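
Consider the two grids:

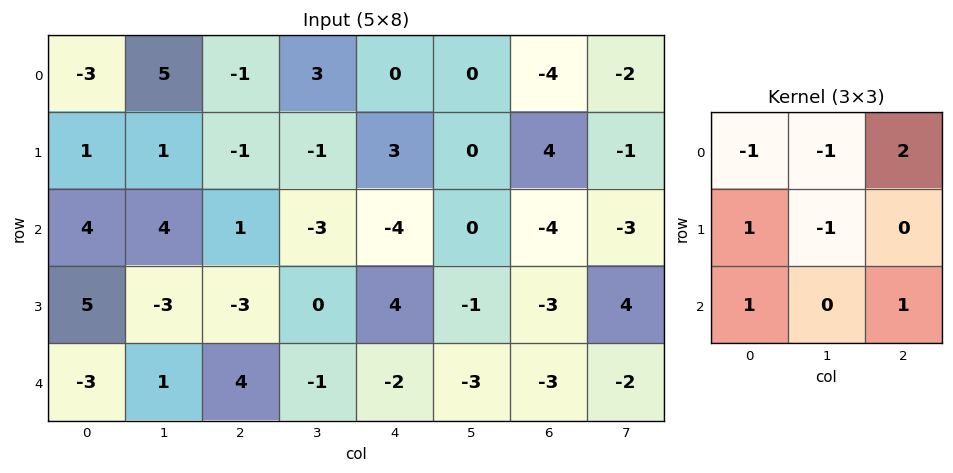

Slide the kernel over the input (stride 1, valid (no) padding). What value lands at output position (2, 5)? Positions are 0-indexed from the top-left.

The receptive field on the input at this output position is [0 -4 -3 / -1 -3 4 / -3 -3 -2]. Elementwise product with the kernel and sum: 0·-1 + -4·-1 + -3·2 + -1·1 + -3·-1 + -3·1 + -2·1.

-5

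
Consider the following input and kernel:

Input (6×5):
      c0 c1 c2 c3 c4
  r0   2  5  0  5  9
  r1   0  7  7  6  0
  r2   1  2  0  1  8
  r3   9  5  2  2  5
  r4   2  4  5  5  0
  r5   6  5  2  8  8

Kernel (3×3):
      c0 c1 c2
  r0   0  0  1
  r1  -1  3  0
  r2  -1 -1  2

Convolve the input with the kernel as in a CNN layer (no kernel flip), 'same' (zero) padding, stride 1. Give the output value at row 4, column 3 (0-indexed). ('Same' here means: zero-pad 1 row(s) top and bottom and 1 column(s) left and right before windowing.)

The receptive field on the zero-padded input at this output position is [2 2 5 / 5 5 0 / 2 8 8]. Elementwise product with the kernel and sum: 5·1 + 5·-1 + 5·3 + 2·-1 + 8·-1 + 8·2.

21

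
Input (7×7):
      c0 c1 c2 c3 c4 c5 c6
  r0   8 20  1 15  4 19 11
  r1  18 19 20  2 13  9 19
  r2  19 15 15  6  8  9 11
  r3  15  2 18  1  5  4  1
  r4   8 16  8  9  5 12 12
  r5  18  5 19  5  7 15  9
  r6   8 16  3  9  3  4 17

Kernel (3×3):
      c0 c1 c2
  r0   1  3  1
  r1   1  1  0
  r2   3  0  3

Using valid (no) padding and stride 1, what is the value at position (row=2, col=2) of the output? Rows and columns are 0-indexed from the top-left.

99

The receptive field on the input at this output position is [15 6 8 / 18 1 5 / 8 9 5]. Elementwise product with the kernel and sum: 15·1 + 6·3 + 8·1 + 18·1 + 1·1 + 8·3 + 5·3.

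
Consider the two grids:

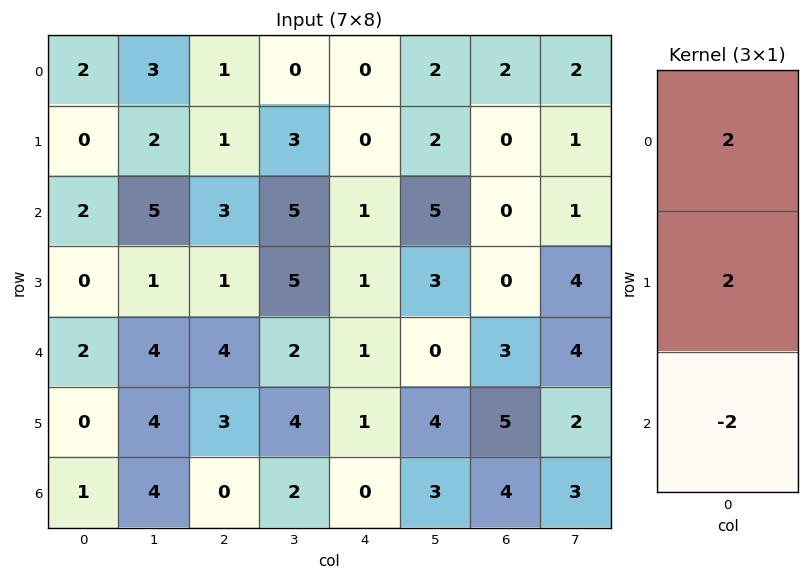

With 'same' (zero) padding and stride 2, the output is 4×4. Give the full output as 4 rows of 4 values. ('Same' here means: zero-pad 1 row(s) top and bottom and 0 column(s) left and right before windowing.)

4 0 0 4
4 6 0 0
4 4 2 -4
2 6 2 18

Output[0,0]: The receptive field on the zero-padded input at this output position is [0 / 2 / 0]. Elementwise product with the kernel and sum: 0·2 + 2·2 + 0·-2.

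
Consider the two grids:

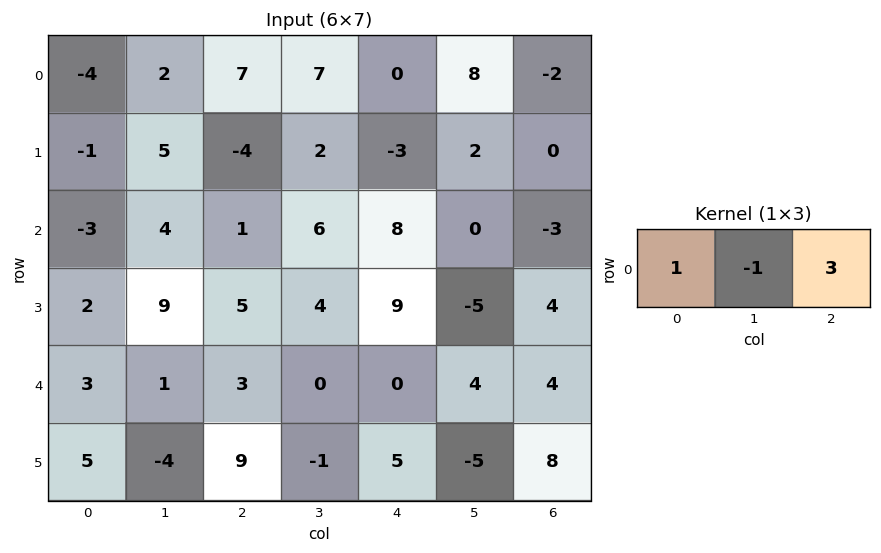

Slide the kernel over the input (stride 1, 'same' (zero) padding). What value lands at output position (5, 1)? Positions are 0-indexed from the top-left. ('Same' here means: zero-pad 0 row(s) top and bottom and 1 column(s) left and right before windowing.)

The receptive field on the zero-padded input at this output position is [5 -4 9]. Elementwise product with the kernel and sum: 5·1 + -4·-1 + 9·3.

36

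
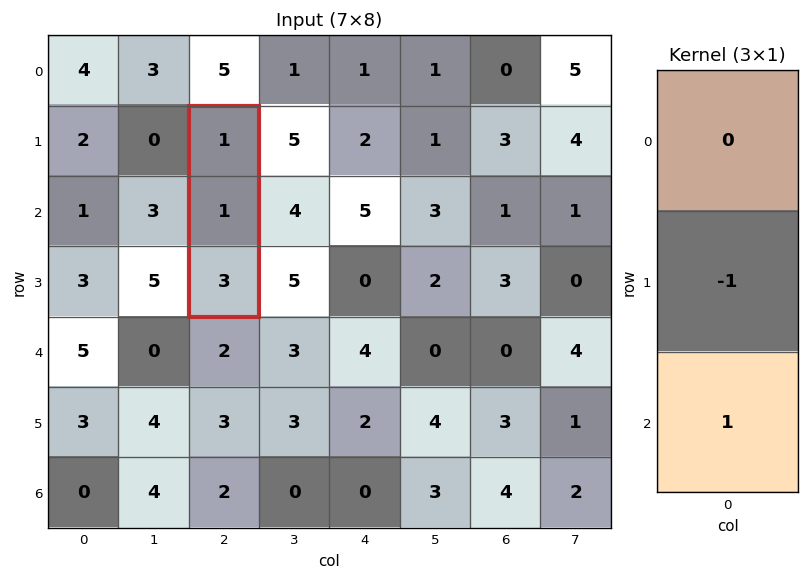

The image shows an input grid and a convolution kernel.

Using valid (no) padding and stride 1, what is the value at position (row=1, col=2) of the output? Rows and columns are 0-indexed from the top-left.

The receptive field on the input at this output position is [1 / 1 / 3]. Elementwise product with the kernel and sum: 1·-1 + 3·1.

2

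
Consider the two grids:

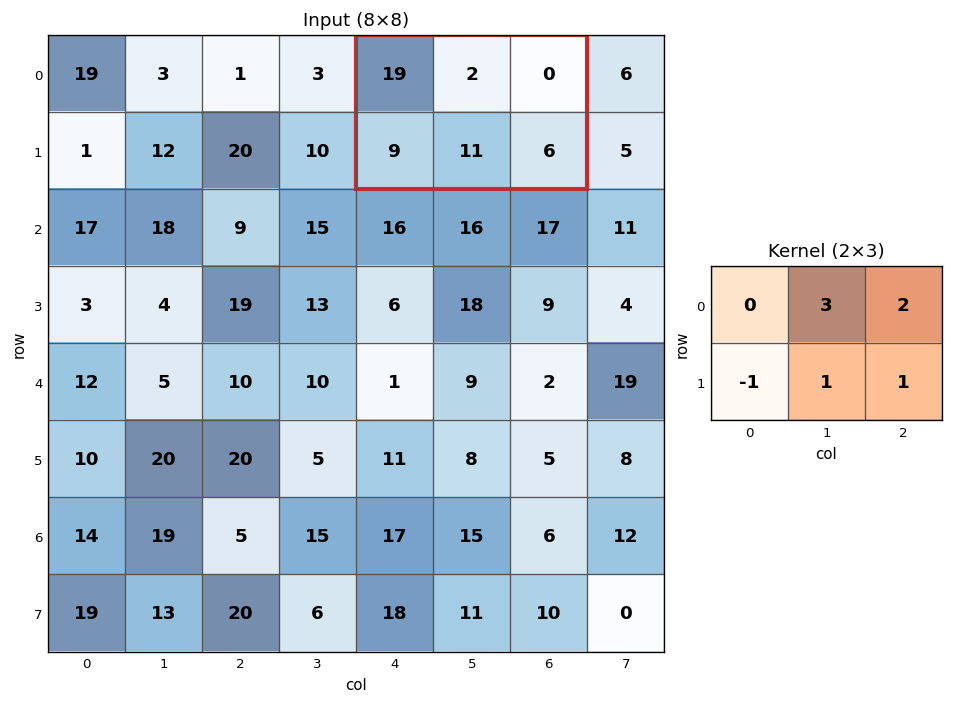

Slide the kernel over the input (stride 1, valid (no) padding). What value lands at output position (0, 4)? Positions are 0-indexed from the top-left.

14

The receptive field on the input at this output position is [19 2 0 / 9 11 6]. Elementwise product with the kernel and sum: 2·3 + 0·2 + 9·-1 + 11·1 + 6·1.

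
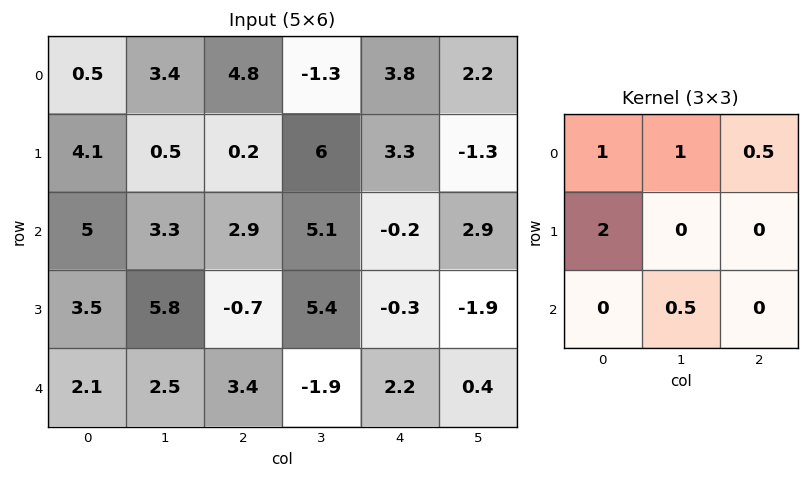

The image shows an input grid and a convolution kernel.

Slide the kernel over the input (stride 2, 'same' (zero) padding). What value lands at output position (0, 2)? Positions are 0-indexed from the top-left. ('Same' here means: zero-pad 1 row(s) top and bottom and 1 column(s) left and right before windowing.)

The receptive field on the zero-padded input at this output position is [0 0 0 / -1.3 3.8 2.2 / 6 3.3 -1.3]. Elementwise product with the kernel and sum: 0·1 + 0·1 + 0·0.5 + -1.3·2 + 3.3·0.5.

-0.95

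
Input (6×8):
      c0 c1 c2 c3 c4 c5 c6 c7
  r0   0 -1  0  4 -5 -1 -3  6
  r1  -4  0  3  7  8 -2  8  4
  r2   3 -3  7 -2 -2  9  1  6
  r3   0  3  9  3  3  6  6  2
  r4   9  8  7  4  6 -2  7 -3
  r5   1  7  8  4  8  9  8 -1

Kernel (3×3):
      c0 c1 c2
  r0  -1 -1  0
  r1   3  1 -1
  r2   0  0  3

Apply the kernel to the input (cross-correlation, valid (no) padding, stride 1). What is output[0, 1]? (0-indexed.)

The receptive field on the input at this output position is [-1 0 4 / 0 3 7 / -3 7 -2]. Elementwise product with the kernel and sum: -1·-1 + 0·-1 + 0·3 + 3·1 + 7·-1 + -2·3.

-9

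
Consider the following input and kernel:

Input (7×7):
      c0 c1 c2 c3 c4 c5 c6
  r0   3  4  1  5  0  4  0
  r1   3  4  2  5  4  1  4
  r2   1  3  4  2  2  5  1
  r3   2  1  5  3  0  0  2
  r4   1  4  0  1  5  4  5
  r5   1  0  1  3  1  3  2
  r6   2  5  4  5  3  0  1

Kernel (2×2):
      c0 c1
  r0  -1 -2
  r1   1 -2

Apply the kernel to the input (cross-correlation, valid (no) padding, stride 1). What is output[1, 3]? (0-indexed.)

-15

The receptive field on the input at this output position is [5 4 / 2 2]. Elementwise product with the kernel and sum: 5·-1 + 4·-2 + 2·1 + 2·-2.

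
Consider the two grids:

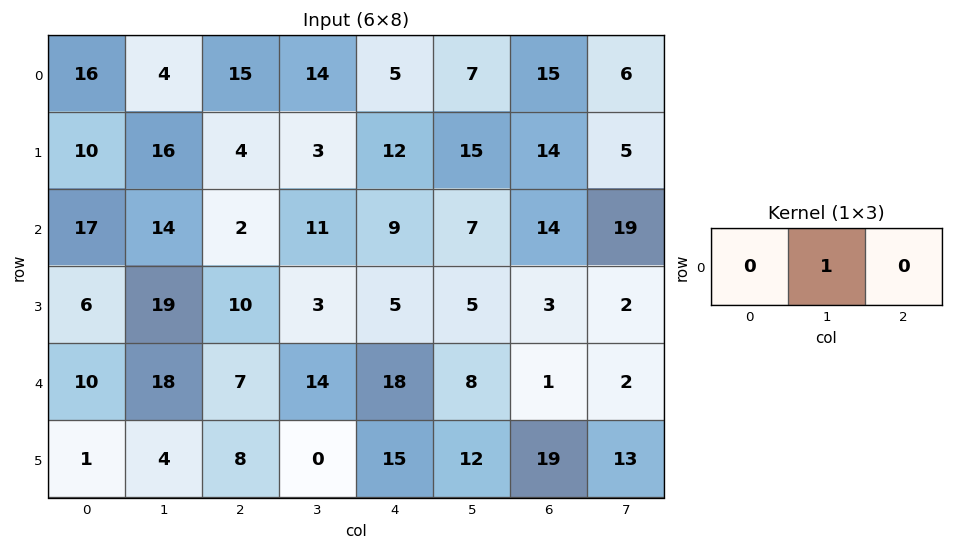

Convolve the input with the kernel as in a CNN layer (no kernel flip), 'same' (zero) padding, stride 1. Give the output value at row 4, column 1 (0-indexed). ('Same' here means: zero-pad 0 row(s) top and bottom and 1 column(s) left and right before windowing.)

The receptive field on the zero-padded input at this output position is [10 18 7]. Elementwise product with the kernel and sum: 18·1.

18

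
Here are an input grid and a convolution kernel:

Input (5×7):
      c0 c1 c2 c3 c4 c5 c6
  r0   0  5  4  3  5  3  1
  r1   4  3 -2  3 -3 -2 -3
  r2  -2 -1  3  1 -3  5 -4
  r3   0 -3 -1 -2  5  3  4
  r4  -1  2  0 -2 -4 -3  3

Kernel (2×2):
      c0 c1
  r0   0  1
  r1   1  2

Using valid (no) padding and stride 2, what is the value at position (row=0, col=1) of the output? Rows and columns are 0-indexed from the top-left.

7

The receptive field on the input at this output position is [4 3 / -2 3]. Elementwise product with the kernel and sum: 3·1 + -2·1 + 3·2.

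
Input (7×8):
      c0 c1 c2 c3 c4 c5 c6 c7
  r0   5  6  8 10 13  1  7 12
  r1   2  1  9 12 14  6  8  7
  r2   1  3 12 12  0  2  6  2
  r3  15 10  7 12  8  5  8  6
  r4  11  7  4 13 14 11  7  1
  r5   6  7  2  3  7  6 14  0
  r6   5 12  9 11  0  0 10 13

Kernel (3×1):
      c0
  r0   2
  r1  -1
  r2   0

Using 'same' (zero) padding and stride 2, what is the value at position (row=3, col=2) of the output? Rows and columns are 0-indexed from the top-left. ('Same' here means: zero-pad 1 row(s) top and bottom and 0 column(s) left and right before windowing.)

The receptive field on the zero-padded input at this output position is [7 / 0 / 0]. Elementwise product with the kernel and sum: 7·2 + 0·-1.

14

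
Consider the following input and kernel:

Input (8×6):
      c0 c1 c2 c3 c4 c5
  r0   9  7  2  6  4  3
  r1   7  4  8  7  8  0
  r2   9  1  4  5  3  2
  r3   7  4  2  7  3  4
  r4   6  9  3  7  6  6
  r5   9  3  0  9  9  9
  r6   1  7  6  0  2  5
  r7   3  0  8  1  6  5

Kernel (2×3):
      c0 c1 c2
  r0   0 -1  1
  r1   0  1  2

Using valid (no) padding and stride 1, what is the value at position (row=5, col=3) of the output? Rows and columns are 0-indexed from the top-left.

The receptive field on the input at this output position is [9 9 9 / 0 2 5]. Elementwise product with the kernel and sum: 9·-1 + 9·1 + 2·1 + 5·2.

12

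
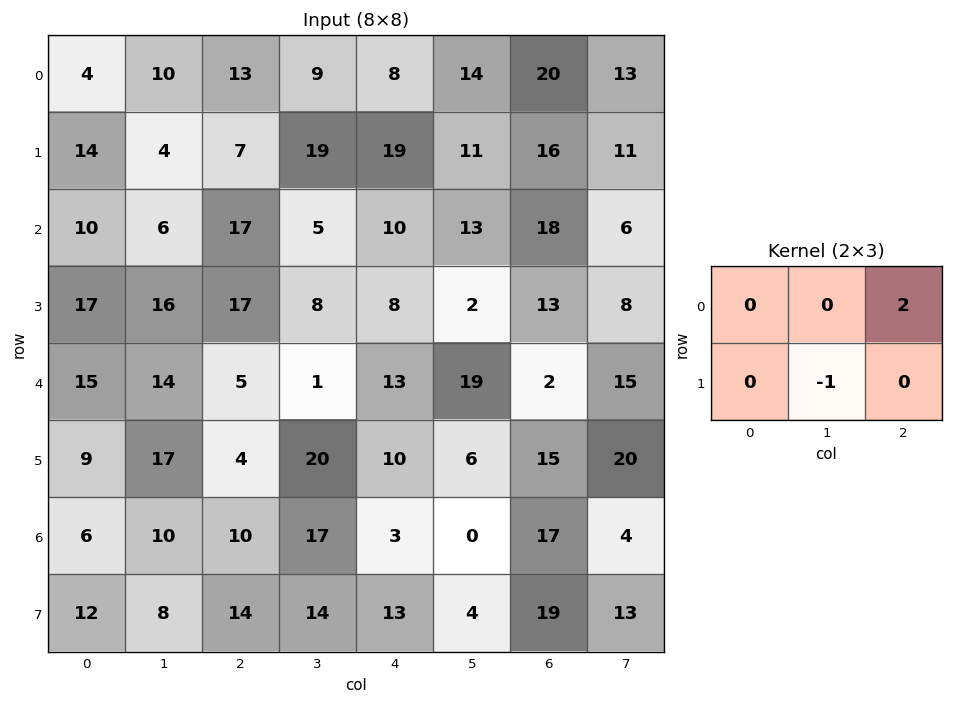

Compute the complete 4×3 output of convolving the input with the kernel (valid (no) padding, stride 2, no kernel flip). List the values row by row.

Output[0,0]: The receptive field on the input at this output position is [4 10 13 / 14 4 7]. Elementwise product with the kernel and sum: 13·2 + 4·-1.
Output[0,1]: The receptive field on the input at this output position is [13 9 8 / 7 19 19]. Elementwise product with the kernel and sum: 8·2 + 19·-1.

22 -3 29
18 12 34
-7 6 -2
12 -8 30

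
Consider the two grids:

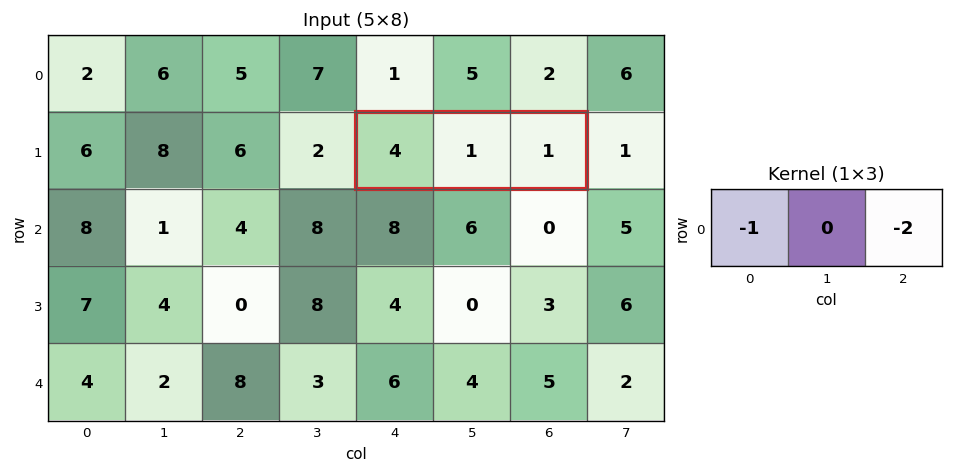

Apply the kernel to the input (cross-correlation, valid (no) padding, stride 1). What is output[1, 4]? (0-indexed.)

-6

The receptive field on the input at this output position is [4 1 1]. Elementwise product with the kernel and sum: 4·-1 + 1·-2.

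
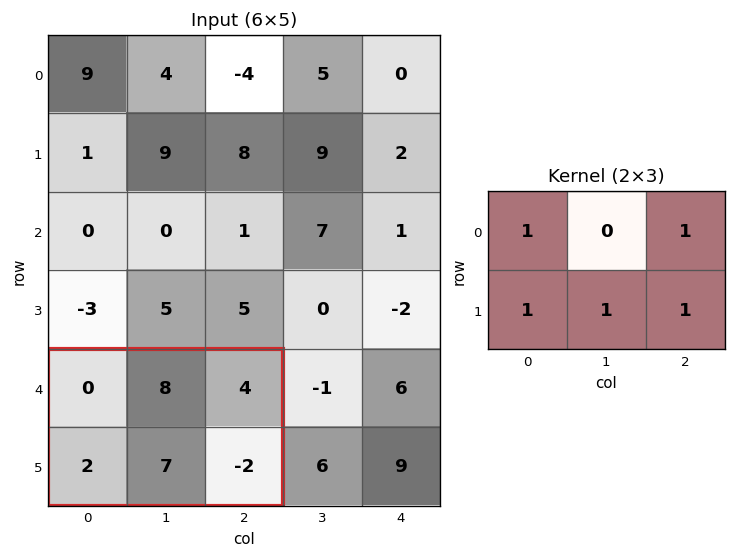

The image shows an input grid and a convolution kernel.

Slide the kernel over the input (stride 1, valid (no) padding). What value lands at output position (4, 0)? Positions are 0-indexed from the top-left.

11

The receptive field on the input at this output position is [0 8 4 / 2 7 -2]. Elementwise product with the kernel and sum: 0·1 + 4·1 + 2·1 + 7·1 + -2·1.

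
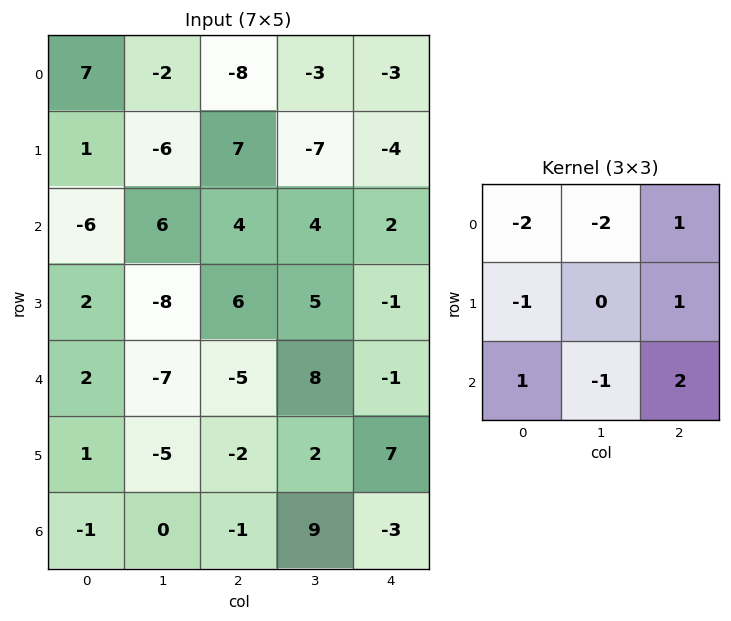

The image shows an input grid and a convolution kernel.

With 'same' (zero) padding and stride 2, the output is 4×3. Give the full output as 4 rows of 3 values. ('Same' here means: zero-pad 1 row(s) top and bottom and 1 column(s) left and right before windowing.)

-15 -28 0
-20 -15 24
-30 25 -21
-7 25 -27

Output[0,0]: The receptive field on the zero-padded input at this output position is [0 0 0 / 0 7 -2 / 0 1 -6]. Elementwise product with the kernel and sum: 0·-2 + 0·-2 + 0·1 + 0·-1 + -2·1 + 0·1 + 1·-1 + -6·2.
Output[0,1]: The receptive field on the zero-padded input at this output position is [0 0 0 / -2 -8 -3 / -6 7 -7]. Elementwise product with the kernel and sum: 0·-2 + 0·-2 + 0·1 + -2·-1 + -3·1 + -6·1 + 7·-1 + -7·2.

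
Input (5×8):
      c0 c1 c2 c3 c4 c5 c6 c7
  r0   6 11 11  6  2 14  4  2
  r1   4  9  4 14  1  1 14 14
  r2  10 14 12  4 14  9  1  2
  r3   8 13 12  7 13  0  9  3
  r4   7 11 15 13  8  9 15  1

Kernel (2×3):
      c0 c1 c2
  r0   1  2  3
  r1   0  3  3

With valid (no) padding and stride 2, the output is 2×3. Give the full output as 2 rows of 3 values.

Output[0,0]: The receptive field on the input at this output position is [6 11 11 / 4 9 4]. Elementwise product with the kernel and sum: 6·1 + 11·2 + 11·3 + 9·3 + 4·3.

100 74 87
149 122 62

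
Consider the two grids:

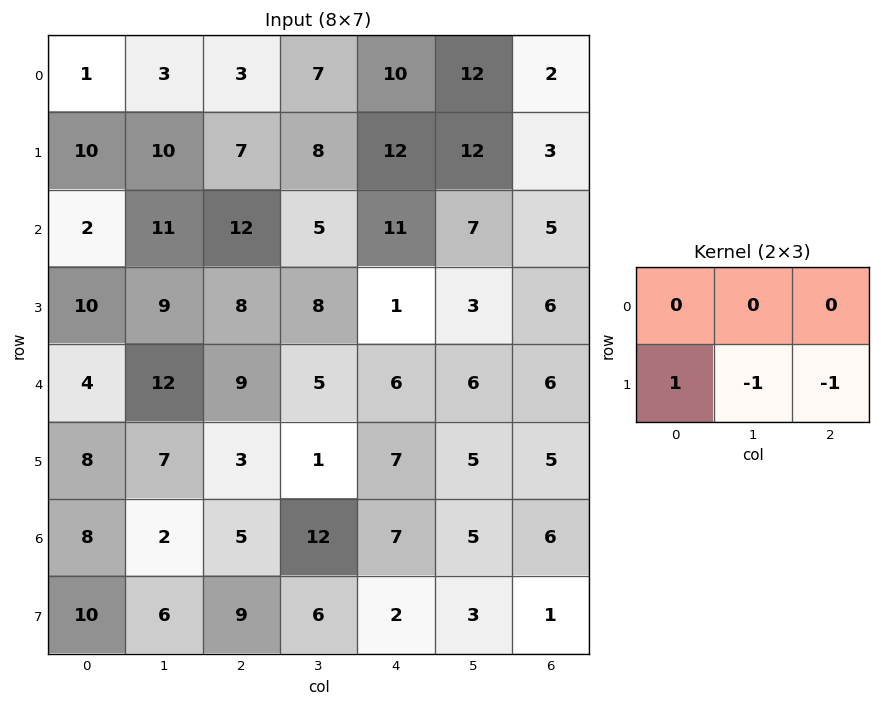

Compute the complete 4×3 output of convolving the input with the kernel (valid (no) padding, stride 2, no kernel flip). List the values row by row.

-7 -13 -3
-7 -1 -8
-2 -5 -3
-5 1 -2

Output[0,0]: The receptive field on the input at this output position is [1 3 3 / 10 10 7]. Elementwise product with the kernel and sum: 10·1 + 10·-1 + 7·-1.
Output[0,1]: The receptive field on the input at this output position is [3 7 10 / 7 8 12]. Elementwise product with the kernel and sum: 7·1 + 8·-1 + 12·-1.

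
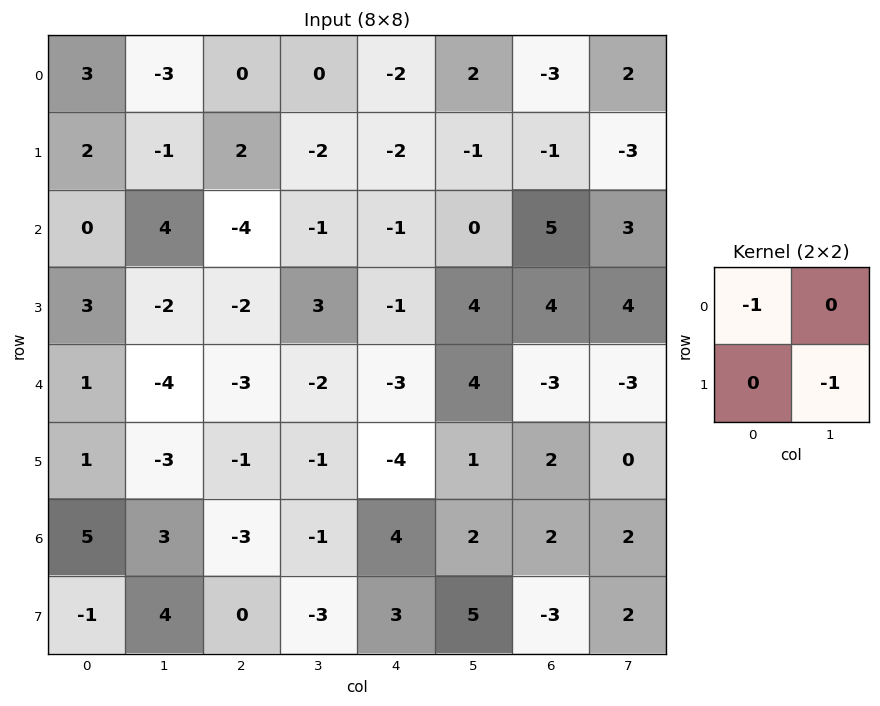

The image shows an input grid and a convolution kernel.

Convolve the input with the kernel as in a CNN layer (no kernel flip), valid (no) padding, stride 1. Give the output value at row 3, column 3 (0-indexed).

The receptive field on the input at this output position is [3 -1 / -2 -3]. Elementwise product with the kernel and sum: 3·-1 + -3·-1.

0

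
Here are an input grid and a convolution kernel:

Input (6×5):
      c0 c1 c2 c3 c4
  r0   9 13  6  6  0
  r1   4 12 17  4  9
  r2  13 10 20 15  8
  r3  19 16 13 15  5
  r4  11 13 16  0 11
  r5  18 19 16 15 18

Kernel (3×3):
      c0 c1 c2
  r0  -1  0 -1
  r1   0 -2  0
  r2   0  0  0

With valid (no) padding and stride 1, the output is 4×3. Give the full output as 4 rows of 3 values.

Output[0,0]: The receptive field on the input at this output position is [9 13 6 / 4 12 17 / 13 10 20]. Elementwise product with the kernel and sum: 9·-1 + 6·-1 + 12·-2.

-39 -53 -14
-41 -56 -56
-65 -51 -58
-58 -63 -18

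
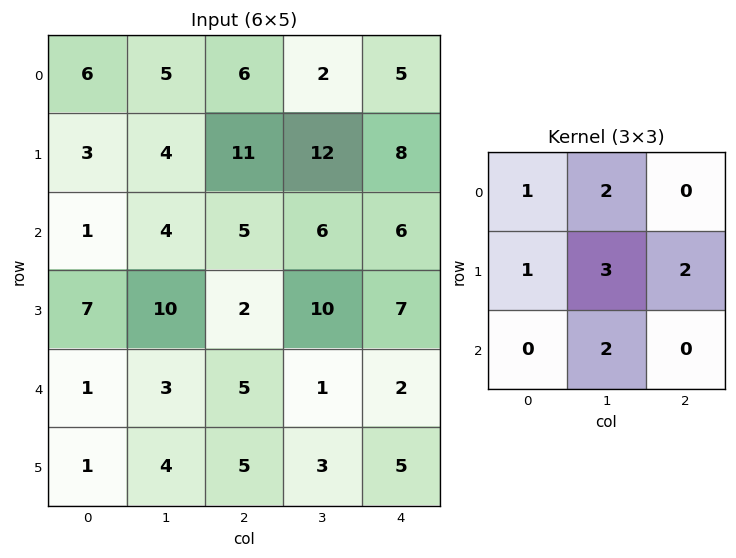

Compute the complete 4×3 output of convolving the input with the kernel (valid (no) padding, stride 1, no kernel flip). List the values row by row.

61 88 85
54 61 90
56 60 65
55 44 40

Output[0,0]: The receptive field on the input at this output position is [6 5 6 / 3 4 11 / 1 4 5]. Elementwise product with the kernel and sum: 6·1 + 5·2 + 3·1 + 4·3 + 11·2 + 4·2.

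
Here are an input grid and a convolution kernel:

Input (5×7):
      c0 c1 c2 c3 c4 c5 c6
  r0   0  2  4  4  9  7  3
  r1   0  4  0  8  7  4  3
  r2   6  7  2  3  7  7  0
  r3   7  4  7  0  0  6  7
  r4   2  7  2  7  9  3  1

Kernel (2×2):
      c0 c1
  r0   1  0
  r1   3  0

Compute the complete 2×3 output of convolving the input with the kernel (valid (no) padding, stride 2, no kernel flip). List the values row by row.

Output[0,0]: The receptive field on the input at this output position is [0 2 / 0 4]. Elementwise product with the kernel and sum: 0·1 + 0·3.

0 4 30
27 23 7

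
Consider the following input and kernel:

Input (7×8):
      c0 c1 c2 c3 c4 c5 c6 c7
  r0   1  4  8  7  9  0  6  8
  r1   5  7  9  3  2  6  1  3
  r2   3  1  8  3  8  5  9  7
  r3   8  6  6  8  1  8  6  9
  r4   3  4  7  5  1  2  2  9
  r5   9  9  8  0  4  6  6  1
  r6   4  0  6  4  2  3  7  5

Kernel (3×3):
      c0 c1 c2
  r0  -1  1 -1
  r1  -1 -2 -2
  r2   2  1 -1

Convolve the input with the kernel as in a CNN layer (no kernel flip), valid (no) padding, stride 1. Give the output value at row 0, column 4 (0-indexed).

-19

The receptive field on the input at this output position is [9 0 6 / 2 6 1 / 8 5 9]. Elementwise product with the kernel and sum: 9·-1 + 0·1 + 6·-1 + 2·-1 + 6·-2 + 1·-2 + 8·2 + 5·1 + 9·-1.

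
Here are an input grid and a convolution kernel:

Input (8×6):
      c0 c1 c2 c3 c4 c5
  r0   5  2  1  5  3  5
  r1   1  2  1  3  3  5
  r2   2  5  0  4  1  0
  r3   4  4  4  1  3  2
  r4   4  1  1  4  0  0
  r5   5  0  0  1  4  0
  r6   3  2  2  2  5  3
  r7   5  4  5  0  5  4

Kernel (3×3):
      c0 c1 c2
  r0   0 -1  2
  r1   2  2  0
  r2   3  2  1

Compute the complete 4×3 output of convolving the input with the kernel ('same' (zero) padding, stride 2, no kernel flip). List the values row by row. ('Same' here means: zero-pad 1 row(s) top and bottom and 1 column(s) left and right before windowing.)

Output[0,0]: The receptive field on the zero-padded input at this output position is [0 0 0 / 0 5 2 / 0 1 2]. Elementwise product with the kernel and sum: 0·-1 + 0·2 + 0·2 + 5·2 + 0·3 + 1·2 + 2·1.
Output[0,1]: The receptive field on the zero-padded input at this output position is [0 0 0 / 2 1 5 / 2 1 3]. Elementwise product with the kernel and sum: 0·-1 + 0·2 + 2·2 + 1·2 + 2·3 + 1·2 + 3·1.

14 17 36
19 36 28
22 3 20
15 32 24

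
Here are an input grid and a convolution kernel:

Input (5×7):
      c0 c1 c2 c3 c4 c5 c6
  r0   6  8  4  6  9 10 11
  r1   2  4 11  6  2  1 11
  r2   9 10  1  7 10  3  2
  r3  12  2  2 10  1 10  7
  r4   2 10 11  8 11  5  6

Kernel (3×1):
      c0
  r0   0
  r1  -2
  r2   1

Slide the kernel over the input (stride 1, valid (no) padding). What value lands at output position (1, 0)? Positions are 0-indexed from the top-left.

-6

The receptive field on the input at this output position is [2 / 9 / 12]. Elementwise product with the kernel and sum: 9·-2 + 12·1.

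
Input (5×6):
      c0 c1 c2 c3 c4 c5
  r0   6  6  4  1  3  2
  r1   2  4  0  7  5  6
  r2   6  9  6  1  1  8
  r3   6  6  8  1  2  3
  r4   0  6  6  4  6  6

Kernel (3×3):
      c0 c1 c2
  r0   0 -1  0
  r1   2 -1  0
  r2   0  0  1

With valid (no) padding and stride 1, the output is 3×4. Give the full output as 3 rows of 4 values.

Output[0,0]: The receptive field on the input at this output position is [6 6 4 / 2 4 0 / 6 9 6]. Elementwise product with the kernel and sum: 6·-1 + 2·2 + 4·-1 + 6·1.

0 5 -7 14
7 13 6 -1
3 2 20 5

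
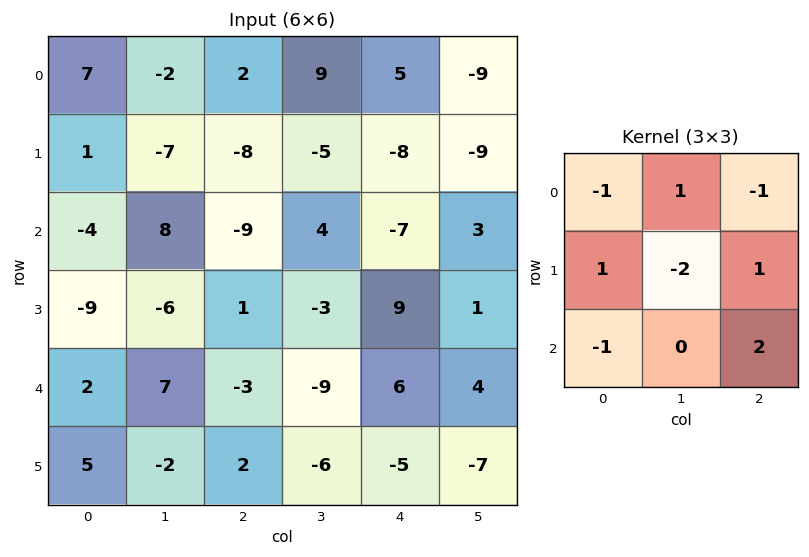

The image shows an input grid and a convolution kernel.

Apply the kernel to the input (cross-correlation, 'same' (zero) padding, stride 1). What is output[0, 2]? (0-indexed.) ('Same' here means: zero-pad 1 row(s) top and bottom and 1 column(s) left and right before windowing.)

The receptive field on the zero-padded input at this output position is [0 0 0 / -2 2 9 / -7 -8 -5]. Elementwise product with the kernel and sum: 0·-1 + 0·1 + 0·-1 + -2·1 + 2·-2 + 9·1 + -7·-1 + -5·2.

0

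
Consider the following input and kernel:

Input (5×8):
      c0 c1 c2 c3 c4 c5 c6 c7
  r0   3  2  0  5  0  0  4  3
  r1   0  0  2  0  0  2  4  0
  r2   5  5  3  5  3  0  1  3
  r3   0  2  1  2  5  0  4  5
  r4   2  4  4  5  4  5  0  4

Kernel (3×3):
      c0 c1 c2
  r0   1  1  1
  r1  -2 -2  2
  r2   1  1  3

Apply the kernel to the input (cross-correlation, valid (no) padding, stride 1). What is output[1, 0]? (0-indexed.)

-7

The receptive field on the input at this output position is [0 0 2 / 5 5 3 / 0 2 1]. Elementwise product with the kernel and sum: 0·1 + 0·1 + 2·1 + 5·-2 + 5·-2 + 3·2 + 0·1 + 2·1 + 1·3.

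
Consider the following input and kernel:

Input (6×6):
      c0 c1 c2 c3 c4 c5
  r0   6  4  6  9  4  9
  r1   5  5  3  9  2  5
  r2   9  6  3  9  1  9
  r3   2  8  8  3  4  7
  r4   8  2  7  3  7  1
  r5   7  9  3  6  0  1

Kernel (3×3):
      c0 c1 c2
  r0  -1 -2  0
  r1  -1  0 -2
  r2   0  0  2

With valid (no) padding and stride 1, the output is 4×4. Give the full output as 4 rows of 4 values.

-19 -21 -29 -18
-14 -29 -18 -26
-25 -20 -23 -26
-34 -20 -35 -14

Output[0,0]: The receptive field on the input at this output position is [6 4 6 / 5 5 3 / 9 6 3]. Elementwise product with the kernel and sum: 6·-1 + 4·-2 + 5·-1 + 3·-2 + 3·2.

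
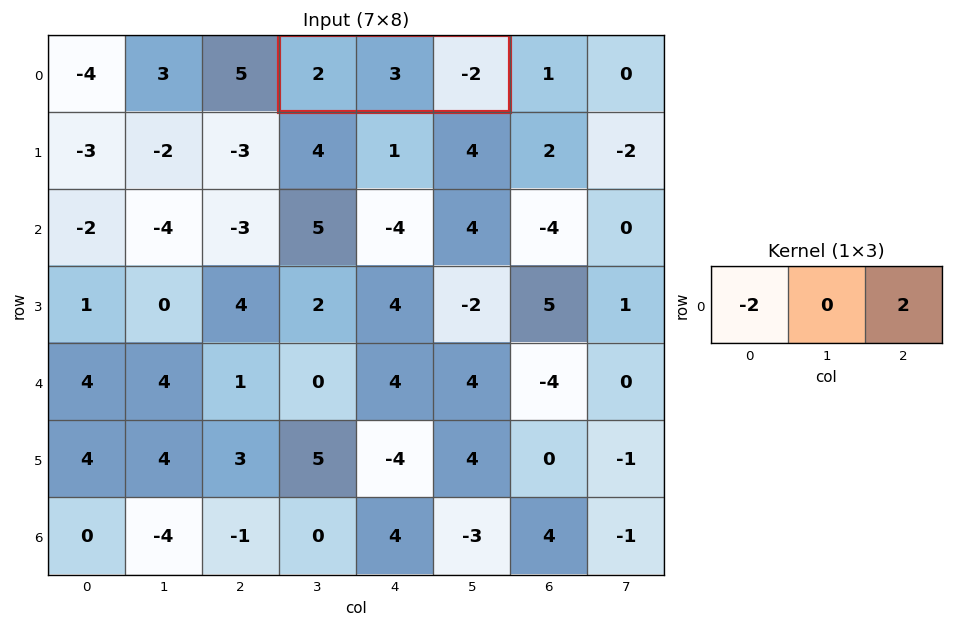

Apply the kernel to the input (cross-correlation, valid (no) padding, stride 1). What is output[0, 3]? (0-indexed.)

The receptive field on the input at this output position is [2 3 -2]. Elementwise product with the kernel and sum: 2·-2 + -2·2.

-8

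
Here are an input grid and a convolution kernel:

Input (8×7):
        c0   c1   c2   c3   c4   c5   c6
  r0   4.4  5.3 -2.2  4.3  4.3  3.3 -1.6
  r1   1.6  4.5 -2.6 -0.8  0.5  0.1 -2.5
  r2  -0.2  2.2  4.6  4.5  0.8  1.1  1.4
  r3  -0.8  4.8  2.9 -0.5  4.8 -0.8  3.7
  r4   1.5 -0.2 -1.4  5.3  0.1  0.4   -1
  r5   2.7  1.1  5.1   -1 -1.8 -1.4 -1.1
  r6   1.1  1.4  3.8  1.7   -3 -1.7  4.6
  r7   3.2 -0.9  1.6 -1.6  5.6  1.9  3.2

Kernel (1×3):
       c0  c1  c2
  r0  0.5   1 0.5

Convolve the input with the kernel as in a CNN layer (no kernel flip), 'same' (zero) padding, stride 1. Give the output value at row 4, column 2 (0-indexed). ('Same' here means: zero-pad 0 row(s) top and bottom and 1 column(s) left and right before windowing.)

1.15

The receptive field on the zero-padded input at this output position is [-0.2 -1.4 5.3]. Elementwise product with the kernel and sum: -0.2·0.5 + -1.4·1 + 5.3·0.5.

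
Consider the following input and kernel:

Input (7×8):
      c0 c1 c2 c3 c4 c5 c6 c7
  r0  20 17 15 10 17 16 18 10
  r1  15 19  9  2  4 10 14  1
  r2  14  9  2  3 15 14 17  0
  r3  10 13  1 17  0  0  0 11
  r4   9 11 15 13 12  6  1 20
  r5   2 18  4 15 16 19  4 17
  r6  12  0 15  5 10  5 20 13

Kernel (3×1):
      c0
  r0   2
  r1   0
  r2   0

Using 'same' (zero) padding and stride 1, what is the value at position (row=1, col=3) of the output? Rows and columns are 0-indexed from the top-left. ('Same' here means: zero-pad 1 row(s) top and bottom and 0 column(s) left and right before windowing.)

20

The receptive field on the zero-padded input at this output position is [10 / 2 / 3]. Elementwise product with the kernel and sum: 10·2.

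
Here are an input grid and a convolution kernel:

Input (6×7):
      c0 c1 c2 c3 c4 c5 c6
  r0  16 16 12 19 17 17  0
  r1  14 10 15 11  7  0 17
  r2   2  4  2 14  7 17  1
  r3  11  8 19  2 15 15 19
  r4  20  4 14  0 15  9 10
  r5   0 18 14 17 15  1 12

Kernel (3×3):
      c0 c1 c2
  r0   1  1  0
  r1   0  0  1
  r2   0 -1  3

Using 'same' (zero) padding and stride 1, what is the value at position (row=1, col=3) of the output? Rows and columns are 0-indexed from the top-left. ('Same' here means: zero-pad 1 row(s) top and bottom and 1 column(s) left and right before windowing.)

45

The receptive field on the zero-padded input at this output position is [12 19 17 / 15 11 7 / 2 14 7]. Elementwise product with the kernel and sum: 12·1 + 19·1 + 7·1 + 14·-1 + 7·3.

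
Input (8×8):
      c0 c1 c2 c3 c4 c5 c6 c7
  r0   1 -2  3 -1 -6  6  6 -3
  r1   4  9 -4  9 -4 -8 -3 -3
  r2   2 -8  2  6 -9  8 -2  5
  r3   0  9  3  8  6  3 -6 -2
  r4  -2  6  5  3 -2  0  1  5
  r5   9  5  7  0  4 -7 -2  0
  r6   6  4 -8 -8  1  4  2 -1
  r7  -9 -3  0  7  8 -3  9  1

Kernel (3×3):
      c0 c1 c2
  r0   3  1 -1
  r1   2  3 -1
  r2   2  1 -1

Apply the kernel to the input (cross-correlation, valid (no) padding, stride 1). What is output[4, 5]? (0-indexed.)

-13

The receptive field on the input at this output position is [0 1 5 / -7 -2 0 / 4 2 -1]. Elementwise product with the kernel and sum: 0·3 + 1·1 + 5·-1 + -7·2 + -2·3 + 0·-1 + 4·2 + 2·1 + -1·-1.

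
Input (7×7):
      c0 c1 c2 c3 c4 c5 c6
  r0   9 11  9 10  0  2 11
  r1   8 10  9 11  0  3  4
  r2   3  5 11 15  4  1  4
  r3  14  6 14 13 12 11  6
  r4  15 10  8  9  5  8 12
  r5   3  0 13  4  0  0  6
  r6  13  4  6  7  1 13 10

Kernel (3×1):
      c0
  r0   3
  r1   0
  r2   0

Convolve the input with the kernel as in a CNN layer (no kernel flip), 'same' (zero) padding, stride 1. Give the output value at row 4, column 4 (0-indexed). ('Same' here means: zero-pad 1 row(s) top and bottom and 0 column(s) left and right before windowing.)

36

The receptive field on the zero-padded input at this output position is [12 / 5 / 0]. Elementwise product with the kernel and sum: 12·3.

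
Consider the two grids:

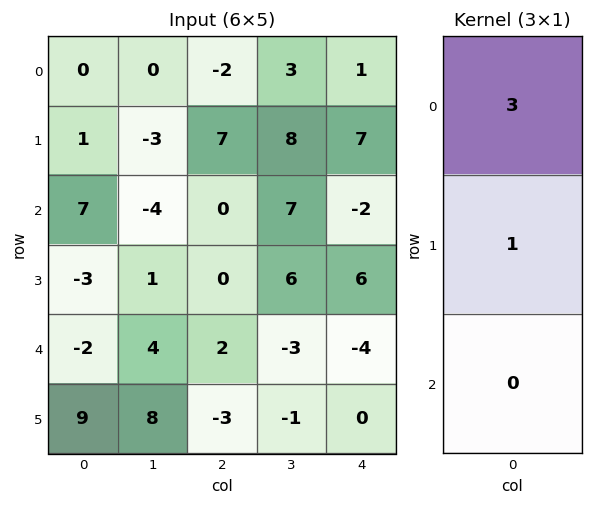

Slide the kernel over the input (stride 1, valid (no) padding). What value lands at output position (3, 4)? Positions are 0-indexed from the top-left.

14

The receptive field on the input at this output position is [6 / -4 / 0]. Elementwise product with the kernel and sum: 6·3 + -4·1.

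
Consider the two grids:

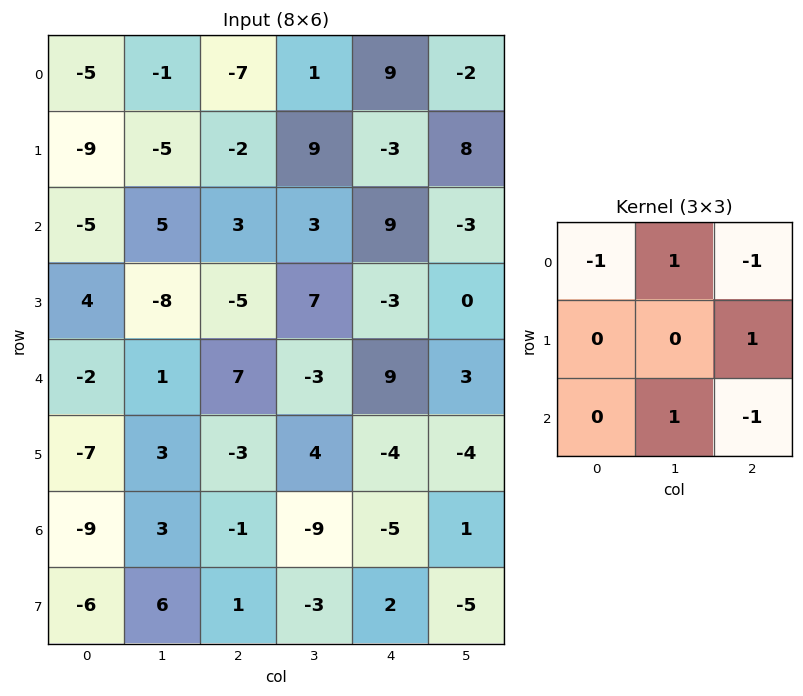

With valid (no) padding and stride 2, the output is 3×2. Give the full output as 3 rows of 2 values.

Output[0,0]: The receptive field on the input at this output position is [-5 -1 -7 / -9 -5 -2 / -5 5 3]. Elementwise product with the kernel and sum: -5·-1 + -1·1 + -7·-1 + -2·1 + 5·1 + 3·-1.
Output[0,1]: The receptive field on the input at this output position is [-7 1 9 / -2 9 -3 / 3 3 9]. Elementwise product with the kernel and sum: -7·-1 + 1·1 + 9·-1 + -3·1 + 3·1 + 9·-1.

11 -10
-4 -24
-3 -27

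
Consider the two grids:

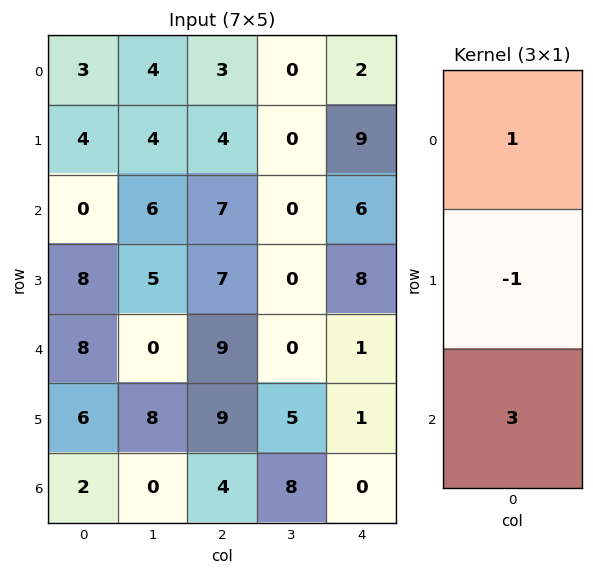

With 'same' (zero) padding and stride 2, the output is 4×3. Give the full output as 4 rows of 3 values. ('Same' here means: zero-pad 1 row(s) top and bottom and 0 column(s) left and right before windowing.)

9 9 25
28 18 27
18 25 10
4 5 1

Output[0,0]: The receptive field on the zero-padded input at this output position is [0 / 3 / 4]. Elementwise product with the kernel and sum: 0·1 + 3·-1 + 4·3.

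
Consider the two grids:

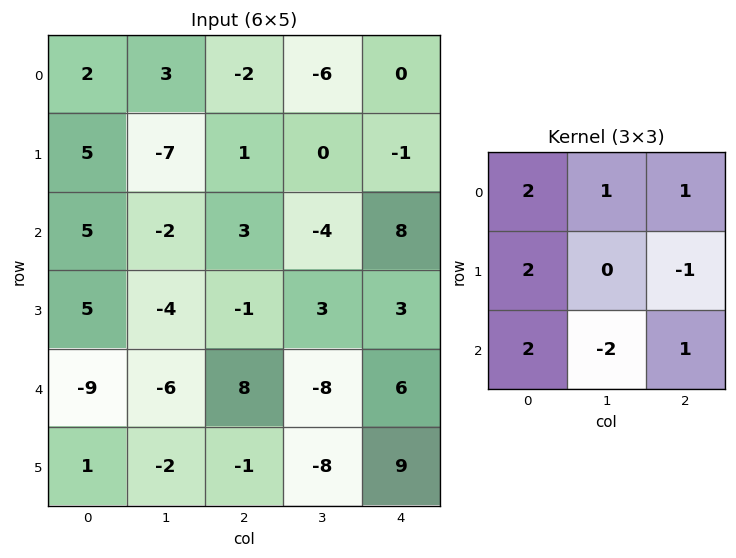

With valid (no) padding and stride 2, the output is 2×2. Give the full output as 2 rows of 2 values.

Output[0,0]: The receptive field on the input at this output position is [2 3 -2 / 5 -7 1 / 5 -2 3]. Elementwise product with the kernel and sum: 2·2 + 3·1 + -2·1 + 5·2 + 1·-1 + 5·2 + -2·-2 + 3·1.
Output[0,1]: The receptive field on the input at this output position is [-2 -6 0 / 1 0 -1 / 3 -4 8]. Elementwise product with the kernel and sum: -2·2 + -6·1 + 0·1 + 1·2 + -1·-1 + 3·2 + -4·-2 + 8·1.

31 15
24 43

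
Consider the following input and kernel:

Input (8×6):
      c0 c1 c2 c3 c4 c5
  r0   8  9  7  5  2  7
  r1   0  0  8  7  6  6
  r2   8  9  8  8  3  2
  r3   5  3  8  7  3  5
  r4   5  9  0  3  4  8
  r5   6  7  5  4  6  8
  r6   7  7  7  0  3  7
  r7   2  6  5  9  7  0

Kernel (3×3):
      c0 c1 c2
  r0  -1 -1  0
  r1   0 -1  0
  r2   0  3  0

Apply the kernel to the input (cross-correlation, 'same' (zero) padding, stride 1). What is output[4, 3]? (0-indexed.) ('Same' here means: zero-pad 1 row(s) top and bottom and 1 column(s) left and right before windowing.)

The receptive field on the zero-padded input at this output position is [8 7 3 / 0 3 4 / 5 4 6]. Elementwise product with the kernel and sum: 8·-1 + 7·-1 + 3·-1 + 4·3.

-6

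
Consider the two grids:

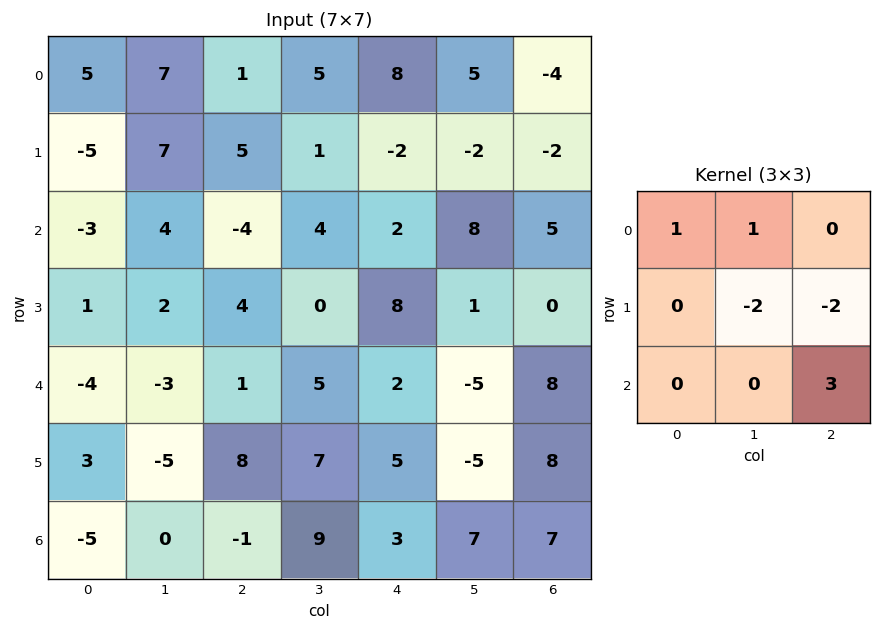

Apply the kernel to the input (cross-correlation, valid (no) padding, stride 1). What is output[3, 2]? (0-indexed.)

The receptive field on the input at this output position is [4 0 8 / 1 5 2 / 8 7 5]. Elementwise product with the kernel and sum: 4·1 + 0·1 + 5·-2 + 2·-2 + 5·3.

5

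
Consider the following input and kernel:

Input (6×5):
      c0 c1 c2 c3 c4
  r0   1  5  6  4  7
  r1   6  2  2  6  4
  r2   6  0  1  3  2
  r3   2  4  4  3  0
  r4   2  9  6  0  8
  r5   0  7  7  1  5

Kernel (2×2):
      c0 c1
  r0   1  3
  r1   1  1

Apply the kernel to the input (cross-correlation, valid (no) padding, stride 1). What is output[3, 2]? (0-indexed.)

The receptive field on the input at this output position is [4 3 / 6 0]. Elementwise product with the kernel and sum: 4·1 + 3·3 + 6·1 + 0·1.

19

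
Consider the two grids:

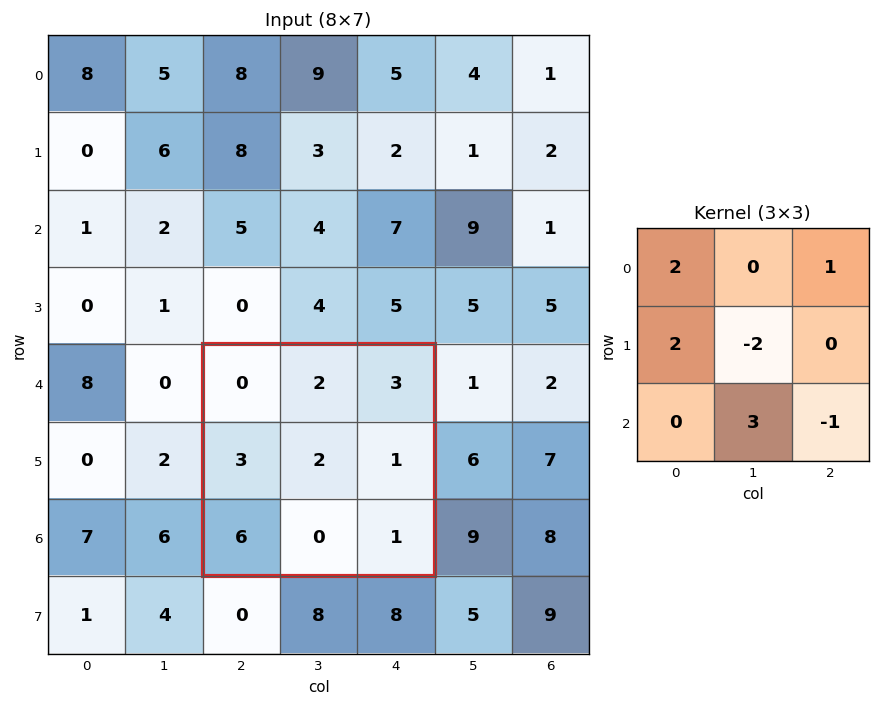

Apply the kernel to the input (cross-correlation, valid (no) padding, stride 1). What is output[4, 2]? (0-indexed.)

4

The receptive field on the input at this output position is [0 2 3 / 3 2 1 / 6 0 1]. Elementwise product with the kernel and sum: 0·2 + 3·1 + 3·2 + 2·-2 + 0·3 + 1·-1.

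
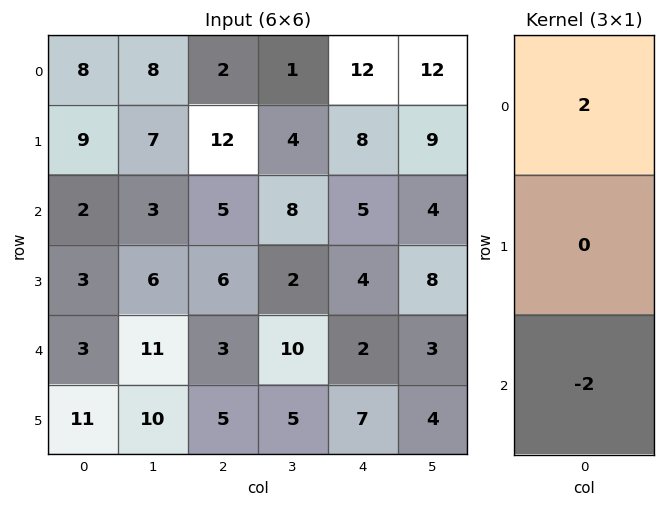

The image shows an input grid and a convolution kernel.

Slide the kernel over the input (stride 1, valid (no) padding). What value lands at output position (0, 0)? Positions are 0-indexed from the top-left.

12

The receptive field on the input at this output position is [8 / 9 / 2]. Elementwise product with the kernel and sum: 8·2 + 2·-2.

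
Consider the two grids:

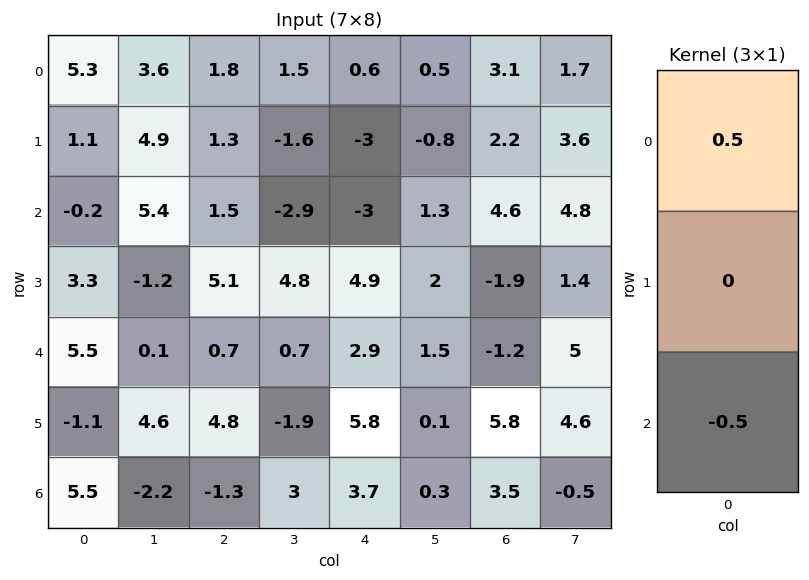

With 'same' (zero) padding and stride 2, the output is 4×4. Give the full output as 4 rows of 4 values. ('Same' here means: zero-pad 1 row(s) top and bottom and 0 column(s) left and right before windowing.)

Output[0,0]: The receptive field on the zero-padded input at this output position is [0 / 5.3 / 1.1]. Elementwise product with the kernel and sum: 0·0.5 + 1.1·-0.5.

-0.55 -0.65 1.5 -1.1
-1.1 -1.9 -3.95 2.05
2.2 0.15 -0.45 -3.85
-0.55 2.4 2.9 2.9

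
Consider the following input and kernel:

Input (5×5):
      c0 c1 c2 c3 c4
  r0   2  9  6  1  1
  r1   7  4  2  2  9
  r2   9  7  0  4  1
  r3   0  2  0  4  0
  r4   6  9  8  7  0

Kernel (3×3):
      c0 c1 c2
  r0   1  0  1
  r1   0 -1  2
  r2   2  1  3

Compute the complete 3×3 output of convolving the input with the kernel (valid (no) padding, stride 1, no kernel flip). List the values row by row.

Output[0,0]: The receptive field on the input at this output position is [2 9 6 / 7 4 2 / 9 7 0]. Elementwise product with the kernel and sum: 2·1 + 6·1 + 4·-1 + 2·2 + 9·2 + 7·1 + 0·3.

33 38 30
4 30 13
52 66 20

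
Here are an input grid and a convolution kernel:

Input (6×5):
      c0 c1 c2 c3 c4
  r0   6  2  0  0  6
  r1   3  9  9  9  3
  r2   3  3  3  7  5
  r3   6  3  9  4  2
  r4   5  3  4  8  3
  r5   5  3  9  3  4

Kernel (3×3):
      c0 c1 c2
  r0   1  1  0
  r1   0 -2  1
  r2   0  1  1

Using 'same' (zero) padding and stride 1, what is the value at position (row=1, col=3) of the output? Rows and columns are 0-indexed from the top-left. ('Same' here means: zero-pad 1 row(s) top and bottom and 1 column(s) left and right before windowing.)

-3

The receptive field on the zero-padded input at this output position is [0 0 6 / 9 9 3 / 3 7 5]. Elementwise product with the kernel and sum: 0·1 + 0·1 + 9·-2 + 3·1 + 7·1 + 5·1.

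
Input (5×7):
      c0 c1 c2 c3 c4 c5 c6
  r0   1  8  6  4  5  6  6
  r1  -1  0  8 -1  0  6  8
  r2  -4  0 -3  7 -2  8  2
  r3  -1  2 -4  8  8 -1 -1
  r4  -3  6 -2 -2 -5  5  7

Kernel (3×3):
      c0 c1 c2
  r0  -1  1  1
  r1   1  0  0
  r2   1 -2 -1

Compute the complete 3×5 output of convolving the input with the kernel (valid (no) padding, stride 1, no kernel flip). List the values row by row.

11 1 -4 9 -13
4 9 -40 7 23
-13 18 11 10 -2

Output[0,0]: The receptive field on the input at this output position is [1 8 6 / -1 0 8 / -4 0 -3]. Elementwise product with the kernel and sum: 1·-1 + 8·1 + 6·1 + -1·1 + -4·1 + 0·-2 + -3·-1.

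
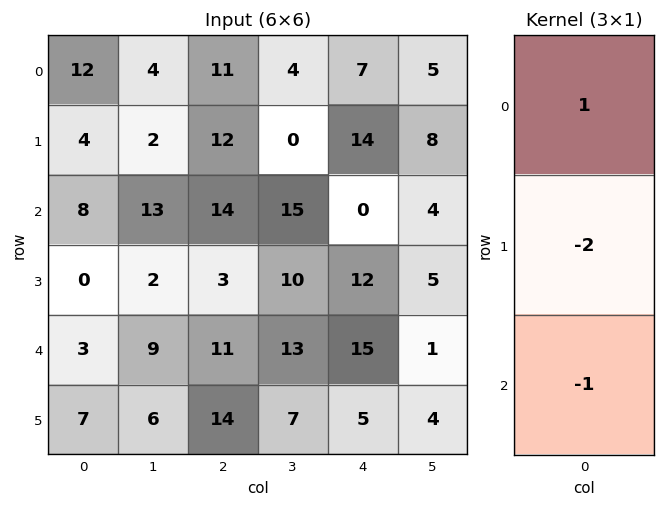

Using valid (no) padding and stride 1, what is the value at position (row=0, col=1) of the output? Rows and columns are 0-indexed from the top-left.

-13

The receptive field on the input at this output position is [4 / 2 / 13]. Elementwise product with the kernel and sum: 4·1 + 2·-2 + 13·-1.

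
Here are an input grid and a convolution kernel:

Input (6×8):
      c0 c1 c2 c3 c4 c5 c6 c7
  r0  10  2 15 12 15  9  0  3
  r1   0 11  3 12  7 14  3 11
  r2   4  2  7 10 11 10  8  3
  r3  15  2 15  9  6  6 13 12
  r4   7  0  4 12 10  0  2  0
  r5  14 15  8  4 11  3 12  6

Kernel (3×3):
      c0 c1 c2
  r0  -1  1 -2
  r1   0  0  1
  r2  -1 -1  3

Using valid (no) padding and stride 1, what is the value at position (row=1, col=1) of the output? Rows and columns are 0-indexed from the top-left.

The receptive field on the input at this output position is [11 3 12 / 2 7 10 / 2 15 9]. Elementwise product with the kernel and sum: 11·-1 + 3·1 + 12·-2 + 10·1 + 2·-1 + 15·-1 + 9·3.

-12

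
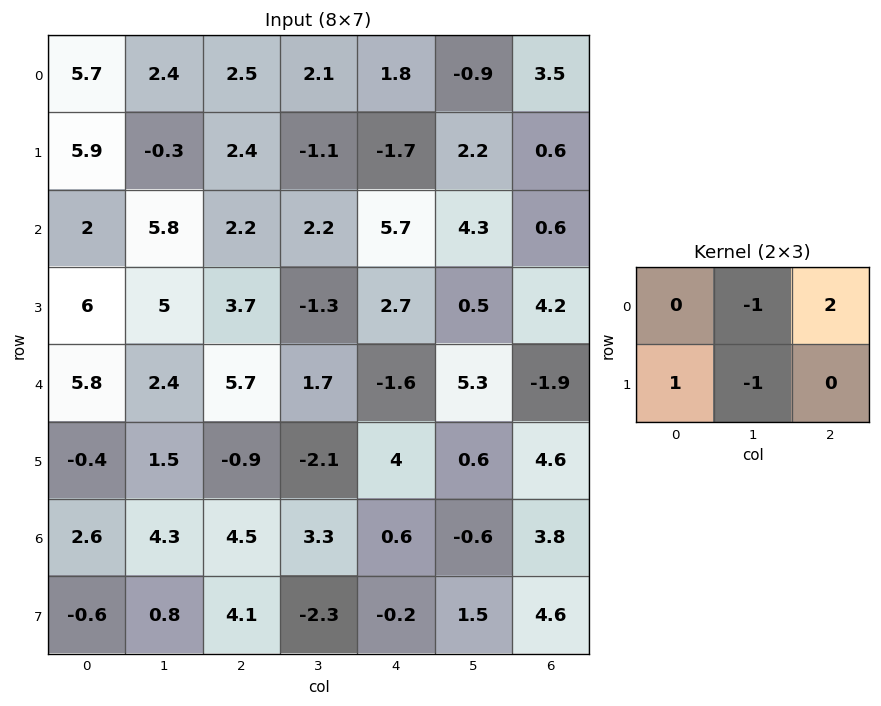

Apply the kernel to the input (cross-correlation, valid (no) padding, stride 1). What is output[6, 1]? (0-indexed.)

-1.2

The receptive field on the input at this output position is [4.3 4.5 3.3 / 0.8 4.1 -2.3]. Elementwise product with the kernel and sum: 4.5·-1 + 3.3·2 + 0.8·1 + 4.1·-1.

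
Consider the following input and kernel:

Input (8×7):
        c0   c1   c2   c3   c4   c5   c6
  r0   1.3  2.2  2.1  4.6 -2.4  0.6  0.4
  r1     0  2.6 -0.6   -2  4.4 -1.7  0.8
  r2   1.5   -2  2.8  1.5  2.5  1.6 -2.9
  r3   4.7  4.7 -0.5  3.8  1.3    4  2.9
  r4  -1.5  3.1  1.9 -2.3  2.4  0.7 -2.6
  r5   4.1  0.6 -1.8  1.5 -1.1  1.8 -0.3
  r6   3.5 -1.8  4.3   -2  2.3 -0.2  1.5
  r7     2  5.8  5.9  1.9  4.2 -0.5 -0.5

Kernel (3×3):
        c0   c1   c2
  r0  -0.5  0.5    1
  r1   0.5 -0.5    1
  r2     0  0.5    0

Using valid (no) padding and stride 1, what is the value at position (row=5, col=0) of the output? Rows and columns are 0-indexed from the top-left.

6.3

The receptive field on the input at this output position is [4.1 0.6 -1.8 / 3.5 -1.8 4.3 / 2 5.8 5.9]. Elementwise product with the kernel and sum: 4.1·-0.5 + 0.6·0.5 + -1.8·1 + 3.5·0.5 + -1.8·-0.5 + 4.3·1 + 5.8·0.5.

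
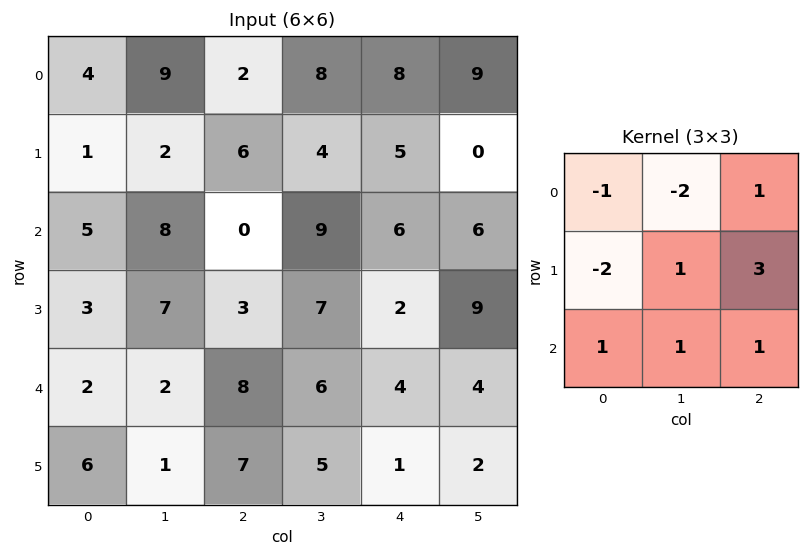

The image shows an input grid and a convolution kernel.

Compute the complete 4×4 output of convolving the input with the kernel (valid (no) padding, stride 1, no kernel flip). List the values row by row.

11 26 12 3
12 18 30 10
1 27 13 14
22 29 0 10

Output[0,0]: The receptive field on the input at this output position is [4 9 2 / 1 2 6 / 5 8 0]. Elementwise product with the kernel and sum: 4·-1 + 9·-2 + 2·1 + 1·-2 + 2·1 + 6·3 + 5·1 + 8·1 + 0·1.
Output[0,1]: The receptive field on the input at this output position is [9 2 8 / 2 6 4 / 8 0 9]. Elementwise product with the kernel and sum: 9·-1 + 2·-2 + 8·1 + 2·-2 + 6·1 + 4·3 + 8·1 + 0·1 + 9·1.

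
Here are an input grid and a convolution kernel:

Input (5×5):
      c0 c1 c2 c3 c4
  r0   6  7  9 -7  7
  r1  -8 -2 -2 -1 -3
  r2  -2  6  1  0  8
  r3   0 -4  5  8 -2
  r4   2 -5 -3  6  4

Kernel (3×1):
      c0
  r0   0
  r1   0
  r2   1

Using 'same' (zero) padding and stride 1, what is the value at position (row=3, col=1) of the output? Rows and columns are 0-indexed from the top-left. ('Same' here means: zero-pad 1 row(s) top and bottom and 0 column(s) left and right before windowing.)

The receptive field on the zero-padded input at this output position is [6 / -4 / -5]. Elementwise product with the kernel and sum: -5·1.

-5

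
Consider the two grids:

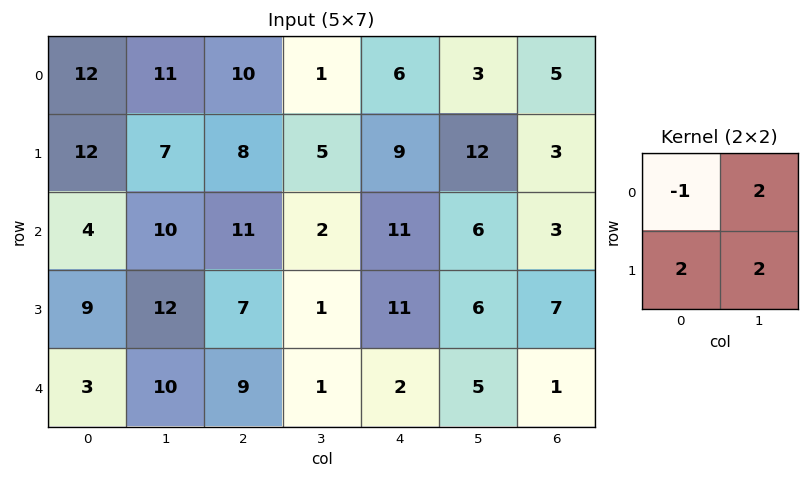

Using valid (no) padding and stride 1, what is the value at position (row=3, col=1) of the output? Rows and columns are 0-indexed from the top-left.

The receptive field on the input at this output position is [12 7 / 10 9]. Elementwise product with the kernel and sum: 12·-1 + 7·2 + 10·2 + 9·2.

40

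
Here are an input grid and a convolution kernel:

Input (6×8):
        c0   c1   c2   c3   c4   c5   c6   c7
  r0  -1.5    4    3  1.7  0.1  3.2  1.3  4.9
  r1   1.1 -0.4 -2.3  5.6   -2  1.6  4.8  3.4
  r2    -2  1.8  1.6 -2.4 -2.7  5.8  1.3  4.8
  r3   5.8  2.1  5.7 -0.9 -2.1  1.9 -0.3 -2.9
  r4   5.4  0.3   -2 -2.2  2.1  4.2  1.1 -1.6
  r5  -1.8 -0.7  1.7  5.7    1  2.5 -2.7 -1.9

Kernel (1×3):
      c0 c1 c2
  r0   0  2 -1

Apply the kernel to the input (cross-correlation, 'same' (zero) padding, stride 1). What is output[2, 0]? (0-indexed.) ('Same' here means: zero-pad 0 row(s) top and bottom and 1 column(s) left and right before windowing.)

The receptive field on the zero-padded input at this output position is [0 -2 1.8]. Elementwise product with the kernel and sum: -2·2 + 1.8·-1.

-5.8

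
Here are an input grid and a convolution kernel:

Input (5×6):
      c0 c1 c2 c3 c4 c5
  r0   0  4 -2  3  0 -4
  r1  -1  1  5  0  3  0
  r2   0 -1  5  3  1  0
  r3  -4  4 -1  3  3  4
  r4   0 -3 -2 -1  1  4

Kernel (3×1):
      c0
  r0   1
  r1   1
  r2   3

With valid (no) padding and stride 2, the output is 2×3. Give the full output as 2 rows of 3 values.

Output[0,0]: The receptive field on the input at this output position is [0 / -1 / 0]. Elementwise product with the kernel and sum: 0·1 + -1·1 + 0·3.

-1 18 6
-4 -2 7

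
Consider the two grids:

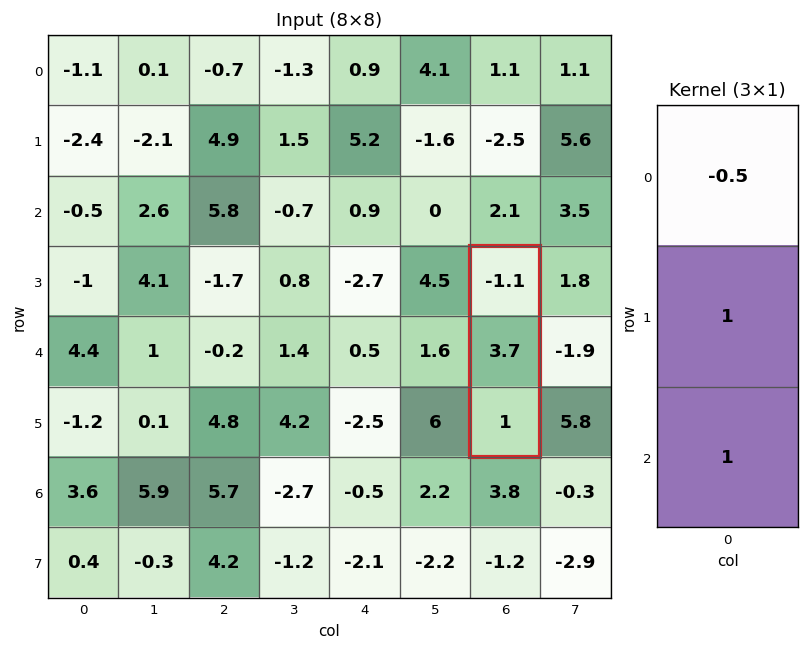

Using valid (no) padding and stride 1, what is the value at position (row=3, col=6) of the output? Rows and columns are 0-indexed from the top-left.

5.25

The receptive field on the input at this output position is [-1.1 / 3.7 / 1]. Elementwise product with the kernel and sum: -1.1·-0.5 + 3.7·1 + 1·1.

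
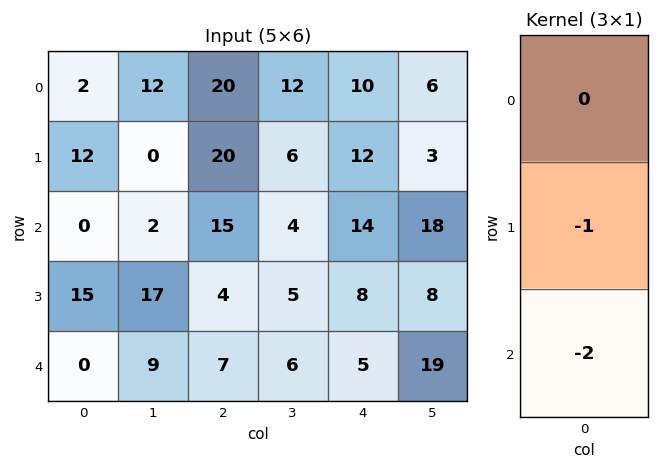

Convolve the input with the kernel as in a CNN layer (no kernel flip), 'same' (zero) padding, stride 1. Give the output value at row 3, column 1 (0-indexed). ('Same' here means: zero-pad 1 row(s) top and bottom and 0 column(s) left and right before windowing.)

-35

The receptive field on the zero-padded input at this output position is [2 / 17 / 9]. Elementwise product with the kernel and sum: 17·-1 + 9·-2.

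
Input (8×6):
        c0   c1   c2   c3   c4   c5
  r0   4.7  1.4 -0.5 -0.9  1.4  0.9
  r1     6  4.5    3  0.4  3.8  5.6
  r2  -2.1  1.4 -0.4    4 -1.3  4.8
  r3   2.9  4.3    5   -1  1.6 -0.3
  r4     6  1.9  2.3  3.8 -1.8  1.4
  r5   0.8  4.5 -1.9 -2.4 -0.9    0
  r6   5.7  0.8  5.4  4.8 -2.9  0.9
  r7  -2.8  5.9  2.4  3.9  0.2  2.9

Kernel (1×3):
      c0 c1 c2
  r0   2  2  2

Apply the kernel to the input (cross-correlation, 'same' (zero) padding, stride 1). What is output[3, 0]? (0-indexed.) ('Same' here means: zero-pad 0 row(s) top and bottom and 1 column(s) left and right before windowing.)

14.4

The receptive field on the zero-padded input at this output position is [0 2.9 4.3]. Elementwise product with the kernel and sum: 0·2 + 2.9·2 + 4.3·2.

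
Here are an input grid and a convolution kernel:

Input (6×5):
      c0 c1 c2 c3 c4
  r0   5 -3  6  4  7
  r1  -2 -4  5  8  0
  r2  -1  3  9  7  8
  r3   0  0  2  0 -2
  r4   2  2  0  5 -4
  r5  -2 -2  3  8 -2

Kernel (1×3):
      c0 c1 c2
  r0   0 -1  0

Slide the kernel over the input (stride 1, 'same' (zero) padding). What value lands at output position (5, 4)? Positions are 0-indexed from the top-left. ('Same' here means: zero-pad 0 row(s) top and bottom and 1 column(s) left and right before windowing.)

2

The receptive field on the zero-padded input at this output position is [8 -2 0]. Elementwise product with the kernel and sum: -2·-1.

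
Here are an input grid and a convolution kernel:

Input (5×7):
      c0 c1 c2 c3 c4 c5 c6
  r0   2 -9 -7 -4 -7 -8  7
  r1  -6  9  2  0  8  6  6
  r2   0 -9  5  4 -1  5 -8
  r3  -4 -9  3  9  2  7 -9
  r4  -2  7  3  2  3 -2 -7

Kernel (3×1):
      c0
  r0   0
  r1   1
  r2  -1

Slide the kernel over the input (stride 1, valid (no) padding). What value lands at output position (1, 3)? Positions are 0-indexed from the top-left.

-5

The receptive field on the input at this output position is [0 / 4 / 9]. Elementwise product with the kernel and sum: 4·1 + 9·-1.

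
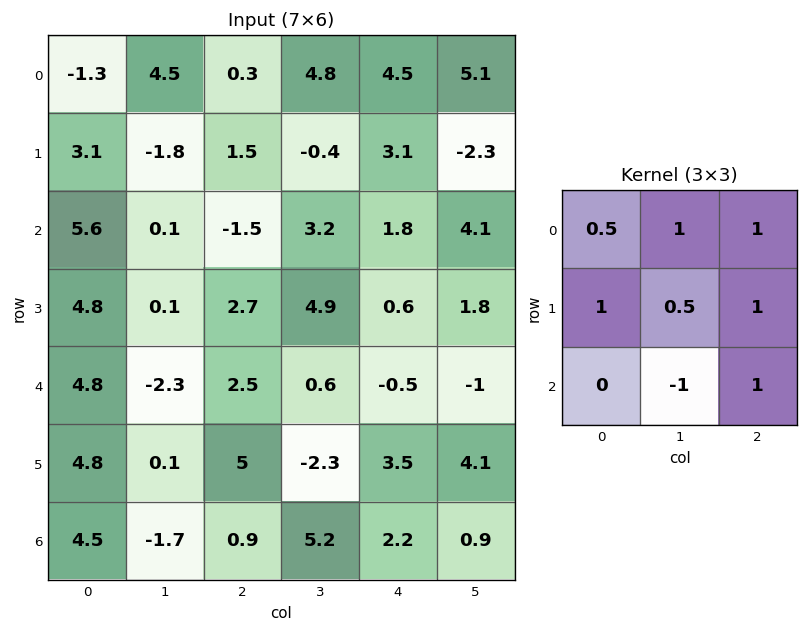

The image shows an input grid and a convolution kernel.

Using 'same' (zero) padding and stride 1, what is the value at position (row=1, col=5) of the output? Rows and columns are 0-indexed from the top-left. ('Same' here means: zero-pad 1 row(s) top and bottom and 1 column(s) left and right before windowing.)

5.2

The receptive field on the zero-padded input at this output position is [4.5 5.1 0 / 3.1 -2.3 0 / 1.8 4.1 0]. Elementwise product with the kernel and sum: 4.5·0.5 + 5.1·1 + 0·1 + 3.1·1 + -2.3·0.5 + 0·1 + 4.1·-1 + 0·1.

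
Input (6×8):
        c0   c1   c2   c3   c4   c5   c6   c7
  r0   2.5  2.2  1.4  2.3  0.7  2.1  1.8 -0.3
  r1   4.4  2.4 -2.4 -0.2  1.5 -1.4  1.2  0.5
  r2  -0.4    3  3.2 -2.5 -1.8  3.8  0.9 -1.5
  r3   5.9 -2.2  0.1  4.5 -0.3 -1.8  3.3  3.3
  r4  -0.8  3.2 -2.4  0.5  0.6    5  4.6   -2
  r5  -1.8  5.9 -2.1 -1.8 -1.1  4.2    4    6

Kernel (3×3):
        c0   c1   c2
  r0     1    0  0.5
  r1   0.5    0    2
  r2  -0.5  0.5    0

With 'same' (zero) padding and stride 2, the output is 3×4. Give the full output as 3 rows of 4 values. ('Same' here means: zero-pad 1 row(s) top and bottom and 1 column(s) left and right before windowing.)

Output[0,0]: The receptive field on the zero-padded input at this output position is [0 0 0 / 0 2.5 2.2 / 0 4.4 2.4]. Elementwise product with the kernel and sum: 0·1 + 0·0.5 + 0·0.5 + 2.2·2 + 0·-0.5 + 4.4·0.5.

6.6 3.3 6.2 1.75
10.15 -0.05 3.05 0.3
4.4 -1.35 14.2 -1.75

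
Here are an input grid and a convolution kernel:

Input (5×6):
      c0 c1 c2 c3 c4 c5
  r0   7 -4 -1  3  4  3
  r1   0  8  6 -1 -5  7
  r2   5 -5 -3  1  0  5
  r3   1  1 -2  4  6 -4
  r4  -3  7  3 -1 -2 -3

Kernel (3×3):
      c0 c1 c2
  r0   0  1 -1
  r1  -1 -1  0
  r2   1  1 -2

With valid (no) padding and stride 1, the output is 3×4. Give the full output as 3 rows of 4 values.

-5 -28 -8 -2
8 6 -4 5
-6 9 5 -12

Output[0,0]: The receptive field on the input at this output position is [7 -4 -1 / 0 8 6 / 5 -5 -3]. Elementwise product with the kernel and sum: -4·1 + -1·-1 + 0·-1 + 8·-1 + 5·1 + -5·1 + -3·-2.
Output[0,1]: The receptive field on the input at this output position is [-4 -1 3 / 8 6 -1 / -5 -3 1]. Elementwise product with the kernel and sum: -1·1 + 3·-1 + 8·-1 + 6·-1 + -5·1 + -3·1 + 1·-2.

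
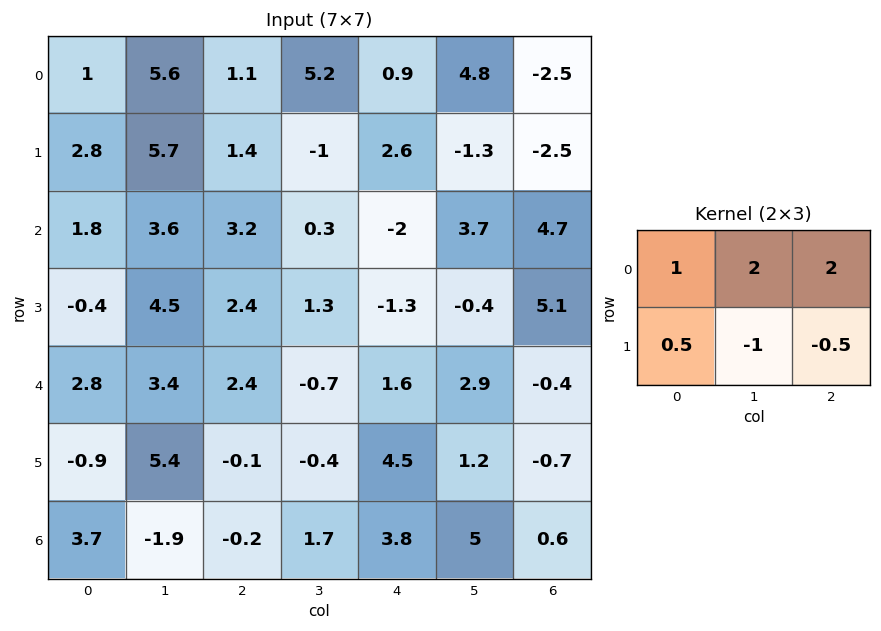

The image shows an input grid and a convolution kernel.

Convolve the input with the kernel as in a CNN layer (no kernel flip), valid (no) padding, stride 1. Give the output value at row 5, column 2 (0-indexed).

The receptive field on the input at this output position is [-0.1 -0.4 4.5 / -0.2 1.7 3.8]. Elementwise product with the kernel and sum: -0.1·1 + -0.4·2 + 4.5·2 + -0.2·0.5 + 1.7·-1 + 3.8·-0.5.

4.4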